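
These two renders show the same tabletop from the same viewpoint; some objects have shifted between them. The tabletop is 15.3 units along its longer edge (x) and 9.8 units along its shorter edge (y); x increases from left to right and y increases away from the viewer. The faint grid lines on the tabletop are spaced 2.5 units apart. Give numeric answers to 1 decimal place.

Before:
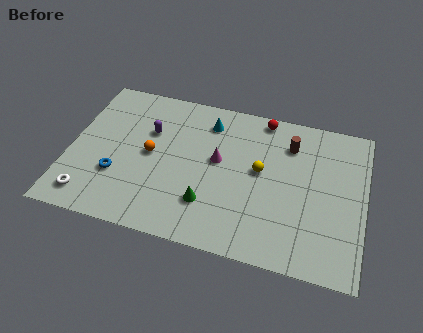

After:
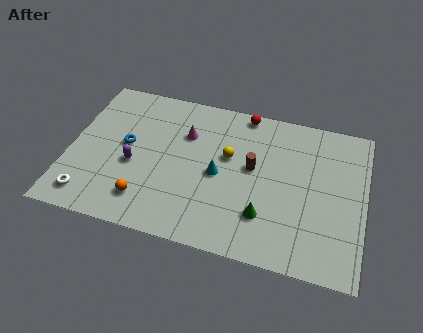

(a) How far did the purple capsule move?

2.5

From (4.0, 6.5) to (3.4, 4.1), the purple capsule covered √(0.6² + 2.4²) ≈ 2.5 units.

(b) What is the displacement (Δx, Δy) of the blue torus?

(0.3, 2.1)

The blue torus was at about (2.6, 3.2) and moved to about (2.9, 5.3).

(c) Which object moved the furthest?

the cyan cone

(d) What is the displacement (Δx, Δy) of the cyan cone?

(0.8, -3.3)

From the two frames, the cyan cone sits at roughly (7.0, 7.9) before and (7.8, 4.6) after.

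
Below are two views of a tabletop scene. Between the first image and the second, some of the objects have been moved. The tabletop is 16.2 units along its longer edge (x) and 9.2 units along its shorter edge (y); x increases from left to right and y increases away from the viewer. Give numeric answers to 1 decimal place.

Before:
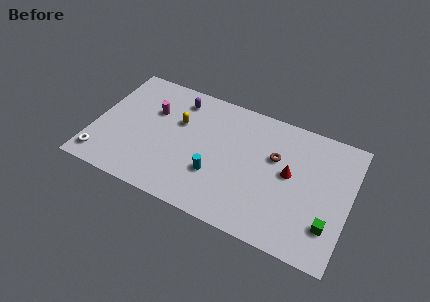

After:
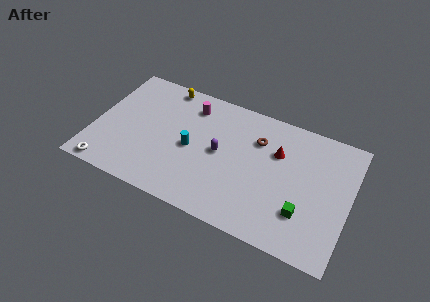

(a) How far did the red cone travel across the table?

1.5

The red cone moved from about (12.4, 5.0) to (11.5, 6.2), a distance of √(0.9² + 1.2²) ≈ 1.5.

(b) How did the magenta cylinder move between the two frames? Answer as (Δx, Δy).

(2.3, 1.3)

The magenta cylinder started near (3.5, 6.1) and ended near (5.8, 7.4).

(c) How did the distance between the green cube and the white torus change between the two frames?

-2.0

They were about 14.3 units apart before and 12.3 after — 2.0 units closer together.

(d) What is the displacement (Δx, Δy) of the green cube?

(-1.6, 0.2)

From the two frames, the green cube sits at roughly (15.1, 2.4) before and (13.5, 2.6) after.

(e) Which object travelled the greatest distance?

the purple capsule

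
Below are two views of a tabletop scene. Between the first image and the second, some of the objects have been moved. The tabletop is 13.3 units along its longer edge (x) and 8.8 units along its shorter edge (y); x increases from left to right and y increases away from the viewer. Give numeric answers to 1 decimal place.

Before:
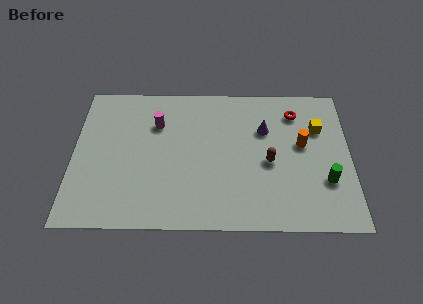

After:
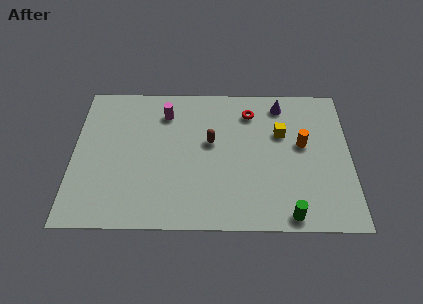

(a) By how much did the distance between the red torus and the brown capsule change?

-0.7

The distance was about 3.4 in the first image and 2.7 in the second, so they moved 0.7 units closer together.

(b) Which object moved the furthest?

the brown capsule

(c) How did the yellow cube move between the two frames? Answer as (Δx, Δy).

(-1.8, -0.3)

The yellow cube was at about (11.8, 6.0) and moved to about (10.0, 5.7).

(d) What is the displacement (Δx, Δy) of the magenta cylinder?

(0.4, 0.7)

The magenta cylinder started near (4.0, 6.2) and ended near (4.4, 6.9).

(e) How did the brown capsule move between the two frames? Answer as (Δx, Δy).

(-2.8, 1.2)

The brown capsule started near (9.4, 3.9) and ended near (6.6, 5.1).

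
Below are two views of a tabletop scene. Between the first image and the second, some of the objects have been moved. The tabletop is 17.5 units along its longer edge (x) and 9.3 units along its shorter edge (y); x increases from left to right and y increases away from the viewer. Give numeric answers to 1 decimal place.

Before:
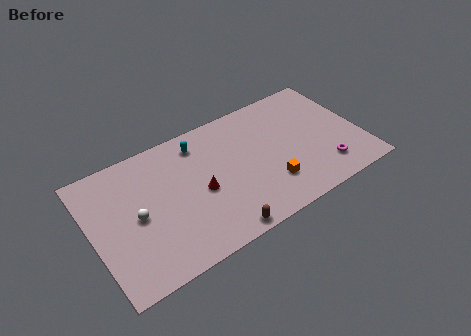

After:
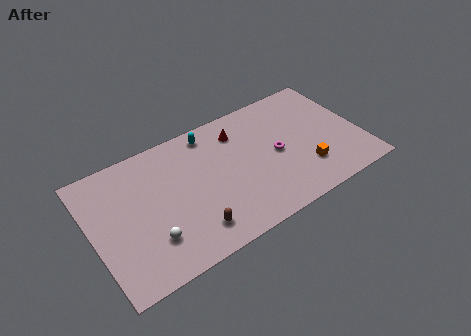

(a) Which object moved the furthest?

the red cone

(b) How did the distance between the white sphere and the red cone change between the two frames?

+4.0

Before: roughly 4.1 units apart; after: 8.1. That's 4.0 units further apart.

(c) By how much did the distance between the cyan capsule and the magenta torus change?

-4.1

The distance was about 9.4 in the first image and 5.3 in the second, so they moved 4.1 units closer together.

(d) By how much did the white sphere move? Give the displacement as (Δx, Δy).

(0.6, -2.0)

The white sphere started near (2.8, 4.5) and ended near (3.4, 2.5).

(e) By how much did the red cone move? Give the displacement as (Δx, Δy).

(3.0, 3.1)

From the two frames, the red cone sits at roughly (6.9, 4.2) before and (9.9, 7.3) after.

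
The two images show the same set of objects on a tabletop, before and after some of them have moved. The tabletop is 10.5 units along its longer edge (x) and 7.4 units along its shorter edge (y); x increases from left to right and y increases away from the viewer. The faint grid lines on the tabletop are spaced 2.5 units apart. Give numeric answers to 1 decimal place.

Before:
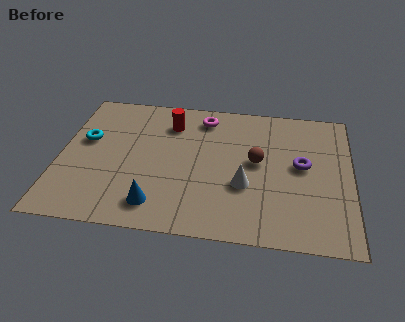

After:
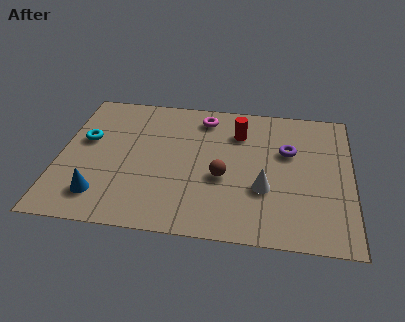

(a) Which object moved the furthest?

the red cylinder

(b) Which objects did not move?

the cyan torus and the magenta torus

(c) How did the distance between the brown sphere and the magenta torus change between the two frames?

+0.3

The distance was about 3.0 in the first image and 3.3 in the second, so they moved 0.3 units further apart.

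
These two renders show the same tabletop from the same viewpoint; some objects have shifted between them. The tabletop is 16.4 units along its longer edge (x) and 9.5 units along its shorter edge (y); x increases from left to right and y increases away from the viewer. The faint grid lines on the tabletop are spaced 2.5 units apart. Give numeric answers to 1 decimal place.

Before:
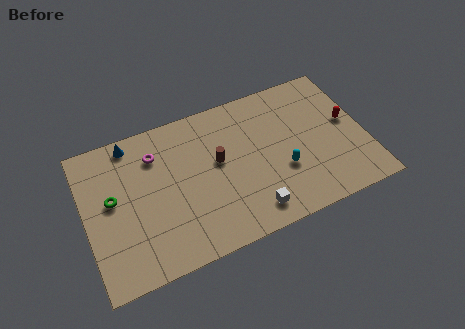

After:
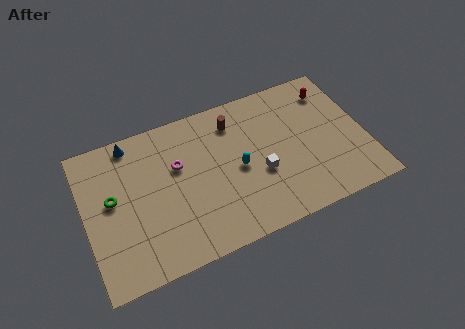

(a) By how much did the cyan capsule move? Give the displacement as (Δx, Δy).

(-2.5, 1.1)

From the two frames, the cyan capsule sits at roughly (11.4, 3.4) before and (8.9, 4.5) after.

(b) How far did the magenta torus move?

1.7

The magenta torus was near (4.3, 7.2) before and (5.5, 6.0) after, so it travelled √(1.2² + 1.2²) ≈ 1.7 units.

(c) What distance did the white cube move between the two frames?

2.3

The white cube was near (9.3, 1.5) before and (10.1, 3.7) after, so it travelled √(0.8² + 2.2²) ≈ 2.3 units.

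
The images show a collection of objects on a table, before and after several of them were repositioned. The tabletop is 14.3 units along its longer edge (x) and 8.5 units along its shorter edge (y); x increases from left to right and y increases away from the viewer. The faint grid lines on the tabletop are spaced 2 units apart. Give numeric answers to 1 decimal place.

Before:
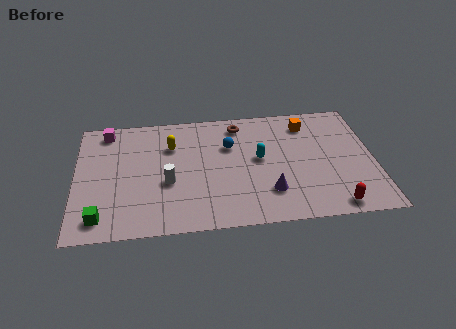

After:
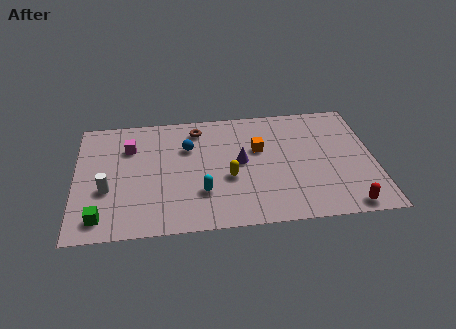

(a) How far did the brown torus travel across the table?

2.0

The brown torus was near (7.9, 7.2) before and (5.9, 7.1) after, so it travelled √(2.0² + 0.1²) ≈ 2.0 units.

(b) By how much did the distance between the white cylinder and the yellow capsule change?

+3.2

Before: roughly 2.6 units apart; after: 5.8. That's 3.2 units further apart.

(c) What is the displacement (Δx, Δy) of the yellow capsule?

(2.7, -2.6)

The yellow capsule started near (4.6, 6.0) and ended near (7.3, 3.4).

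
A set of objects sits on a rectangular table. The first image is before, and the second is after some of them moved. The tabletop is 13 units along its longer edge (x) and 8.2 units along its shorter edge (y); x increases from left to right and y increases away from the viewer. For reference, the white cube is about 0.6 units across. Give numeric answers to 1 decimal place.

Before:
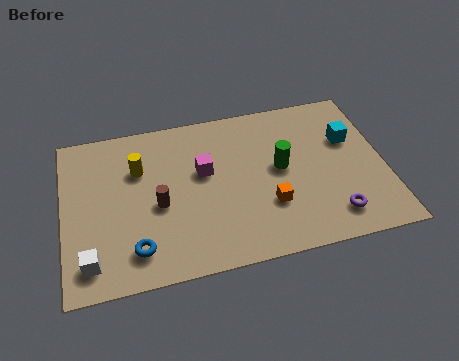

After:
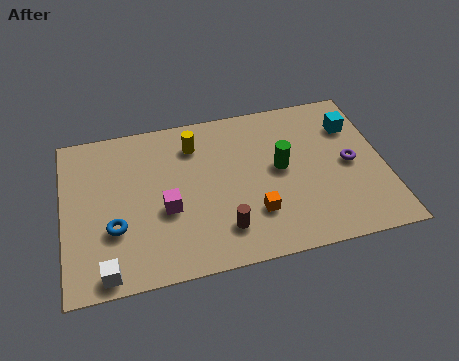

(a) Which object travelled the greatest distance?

the brown cylinder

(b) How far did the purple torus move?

2.7

The purple torus was near (10.7, 1.5) before and (11.6, 4.0) after, so it travelled √(0.9² + 2.5²) ≈ 2.7 units.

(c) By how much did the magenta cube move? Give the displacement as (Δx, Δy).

(-1.6, -1.6)

The magenta cube was at about (5.7, 4.9) and moved to about (4.1, 3.3).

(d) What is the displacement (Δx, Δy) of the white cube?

(0.6, -0.6)

The white cube started near (1.0, 1.4) and ended near (1.6, 0.8).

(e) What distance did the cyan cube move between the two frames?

0.7

From (11.7, 5.3) to (11.9, 6.0), the cyan cube covered √(0.2² + 0.7²) ≈ 0.7 units.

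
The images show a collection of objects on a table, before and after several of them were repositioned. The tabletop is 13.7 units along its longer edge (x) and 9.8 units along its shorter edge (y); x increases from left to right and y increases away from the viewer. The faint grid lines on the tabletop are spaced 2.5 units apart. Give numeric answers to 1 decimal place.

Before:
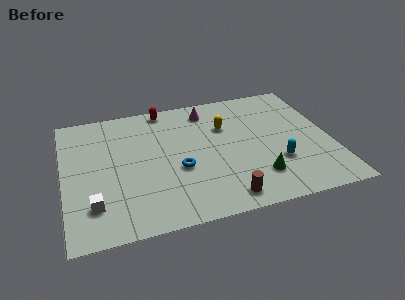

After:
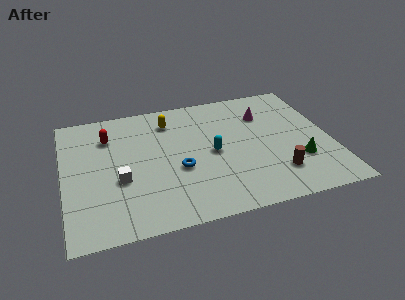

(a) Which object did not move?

the blue torus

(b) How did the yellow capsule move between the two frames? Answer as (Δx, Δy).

(-2.8, 1.2)

From the two frames, the yellow capsule sits at roughly (8.4, 6.6) before and (5.6, 7.8) after.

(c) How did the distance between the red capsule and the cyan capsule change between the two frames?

-2.1

Before: roughly 7.9 units apart; after: 5.8. That's 2.1 units closer together.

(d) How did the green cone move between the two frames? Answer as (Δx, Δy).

(2.2, 0.7)

The green cone was at about (9.7, 2.3) and moved to about (11.9, 3.0).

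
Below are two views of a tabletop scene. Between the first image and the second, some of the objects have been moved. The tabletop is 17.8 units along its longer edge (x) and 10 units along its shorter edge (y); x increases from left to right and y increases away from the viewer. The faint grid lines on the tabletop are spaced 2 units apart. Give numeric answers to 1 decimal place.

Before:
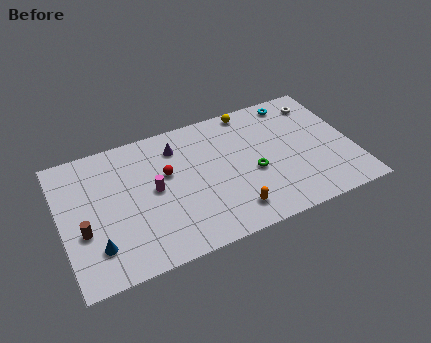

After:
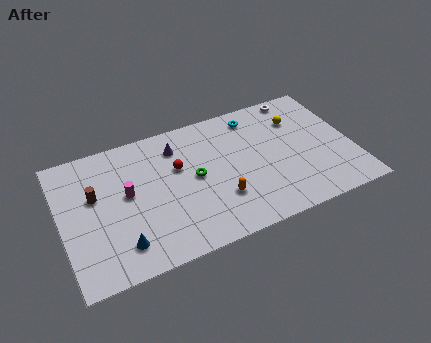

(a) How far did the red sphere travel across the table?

0.7

From (6.5, 6.1) to (7.2, 6.3), the red sphere covered √(0.7² + 0.2²) ≈ 0.7 units.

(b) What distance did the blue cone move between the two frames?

1.5

The blue cone was near (1.9, 2.4) before and (3.3, 2.0) after, so it travelled √(1.4² + 0.4²) ≈ 1.5 units.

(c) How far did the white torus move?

1.4

The white torus was near (16.2, 8.2) before and (15.1, 9.1) after, so it travelled √(1.1² + 0.9²) ≈ 1.4 units.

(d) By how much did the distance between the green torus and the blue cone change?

-4.1

Before: roughly 9.9 units apart; after: 5.8. That's 4.1 units closer together.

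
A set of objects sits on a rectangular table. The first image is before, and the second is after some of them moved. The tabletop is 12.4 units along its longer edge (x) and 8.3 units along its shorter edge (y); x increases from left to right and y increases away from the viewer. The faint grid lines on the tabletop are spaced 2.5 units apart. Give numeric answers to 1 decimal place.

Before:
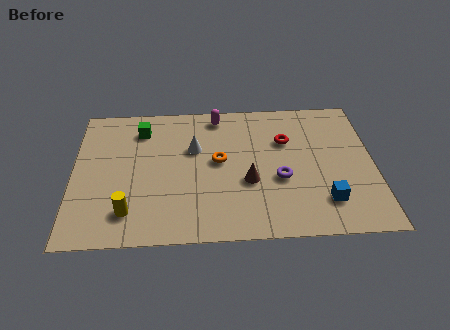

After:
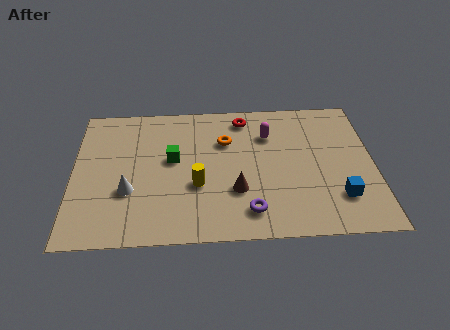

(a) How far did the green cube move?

2.3

From (2.8, 6.6) to (4.1, 4.7), the green cube covered √(1.3² + 1.9²) ≈ 2.3 units.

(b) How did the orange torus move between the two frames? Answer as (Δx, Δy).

(0.3, 1.2)

From the two frames, the orange torus sits at roughly (6.0, 4.5) before and (6.3, 5.7) after.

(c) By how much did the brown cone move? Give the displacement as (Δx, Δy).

(-0.5, -0.5)

From the two frames, the brown cone sits at roughly (7.2, 3.2) before and (6.7, 2.7) after.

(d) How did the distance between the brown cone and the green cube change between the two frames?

-2.3

The distance was about 5.6 in the first image and 3.3 in the second, so they moved 2.3 units closer together.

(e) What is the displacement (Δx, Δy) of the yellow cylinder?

(2.8, 1.4)

The yellow cylinder was at about (2.3, 1.7) and moved to about (5.1, 3.1).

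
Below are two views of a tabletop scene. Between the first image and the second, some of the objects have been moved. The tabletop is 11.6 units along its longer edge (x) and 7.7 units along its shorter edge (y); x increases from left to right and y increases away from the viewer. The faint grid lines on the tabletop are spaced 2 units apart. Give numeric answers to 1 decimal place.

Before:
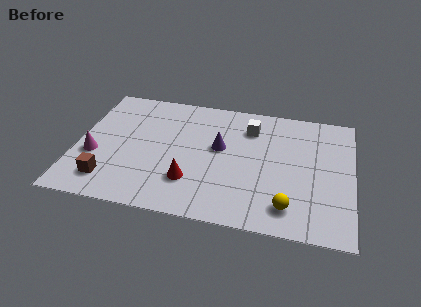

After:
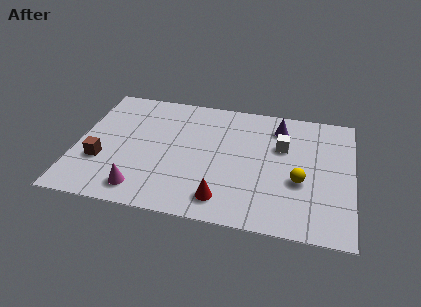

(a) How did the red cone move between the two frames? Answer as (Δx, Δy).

(1.4, -0.8)

The red cone started near (4.9, 2.1) and ended near (6.3, 1.3).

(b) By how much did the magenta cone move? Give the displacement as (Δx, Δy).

(2.1, -1.7)

The magenta cone was at about (0.8, 2.9) and moved to about (2.9, 1.2).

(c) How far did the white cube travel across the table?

1.7

From (7.2, 5.9) to (8.6, 5.0), the white cube covered √(1.4² + 0.9²) ≈ 1.7 units.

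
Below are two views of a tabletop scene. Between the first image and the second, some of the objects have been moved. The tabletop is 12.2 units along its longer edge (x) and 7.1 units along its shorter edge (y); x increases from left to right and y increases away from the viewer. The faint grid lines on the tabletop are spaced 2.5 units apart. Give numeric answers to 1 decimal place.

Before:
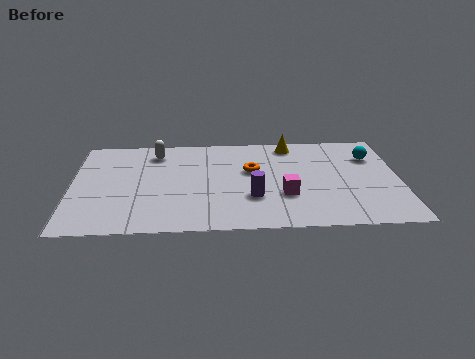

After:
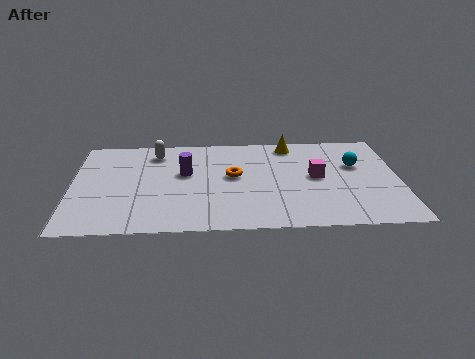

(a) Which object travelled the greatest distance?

the purple cylinder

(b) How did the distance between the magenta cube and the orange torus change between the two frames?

+0.9

Before: roughly 2.2 units apart; after: 3.1. That's 0.9 units further apart.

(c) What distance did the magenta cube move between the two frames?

1.8

The magenta cube moved from about (7.9, 2.4) to (9.1, 3.7), a distance of √(1.2² + 1.3²) ≈ 1.8.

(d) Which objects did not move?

the yellow cone and the white capsule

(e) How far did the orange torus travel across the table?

0.8

The orange torus was near (6.7, 4.3) before and (6.0, 3.9) after, so it travelled √(0.7² + 0.4²) ≈ 0.8 units.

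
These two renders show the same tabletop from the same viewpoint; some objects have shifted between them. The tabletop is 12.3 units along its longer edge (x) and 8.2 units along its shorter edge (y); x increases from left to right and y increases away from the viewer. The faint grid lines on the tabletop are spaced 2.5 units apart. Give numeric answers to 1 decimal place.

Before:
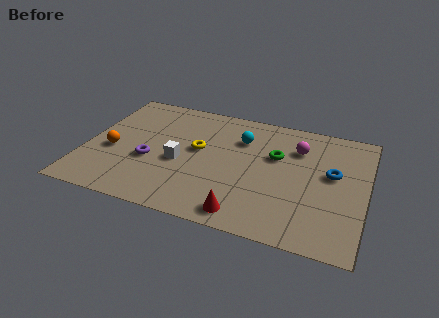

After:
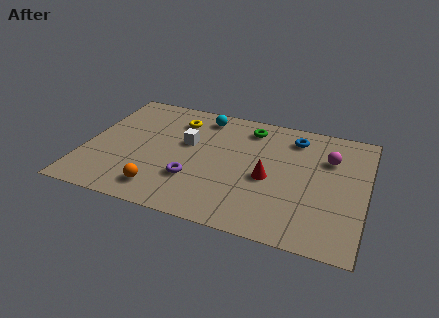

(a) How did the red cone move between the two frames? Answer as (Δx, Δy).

(0.8, 2.6)

The red cone started near (7.3, 1.0) and ended near (8.1, 3.6).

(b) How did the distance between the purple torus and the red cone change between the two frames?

-1.5

The distance was about 4.9 in the first image and 3.4 in the second, so they moved 1.5 units closer together.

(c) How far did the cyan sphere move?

2.1

The cyan sphere moved from about (6.7, 5.9) to (4.9, 7.0), a distance of √(1.8² + 1.1²) ≈ 2.1.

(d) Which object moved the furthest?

the orange sphere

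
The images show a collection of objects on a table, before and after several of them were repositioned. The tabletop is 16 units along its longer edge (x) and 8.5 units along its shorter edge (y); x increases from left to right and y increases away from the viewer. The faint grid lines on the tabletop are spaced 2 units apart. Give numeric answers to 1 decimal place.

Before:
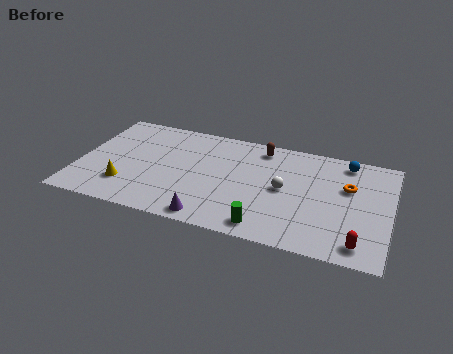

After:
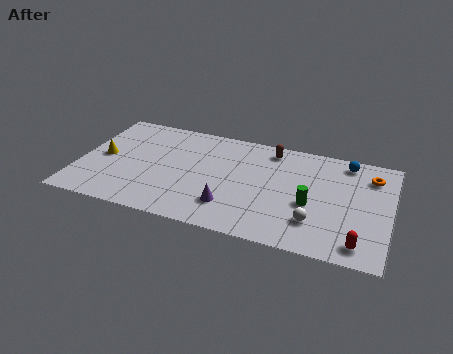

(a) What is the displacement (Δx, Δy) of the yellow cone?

(-1.4, 2.0)

From the two frames, the yellow cone sits at roughly (2.6, 2.2) before and (1.2, 4.2) after.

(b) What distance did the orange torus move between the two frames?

1.6

The orange torus was near (13.8, 5.4) before and (14.9, 6.6) after, so it travelled √(1.1² + 1.2²) ≈ 1.6 units.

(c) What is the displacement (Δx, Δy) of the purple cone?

(0.9, 1.2)

The purple cone was at about (7.1, 0.9) and moved to about (8.0, 2.1).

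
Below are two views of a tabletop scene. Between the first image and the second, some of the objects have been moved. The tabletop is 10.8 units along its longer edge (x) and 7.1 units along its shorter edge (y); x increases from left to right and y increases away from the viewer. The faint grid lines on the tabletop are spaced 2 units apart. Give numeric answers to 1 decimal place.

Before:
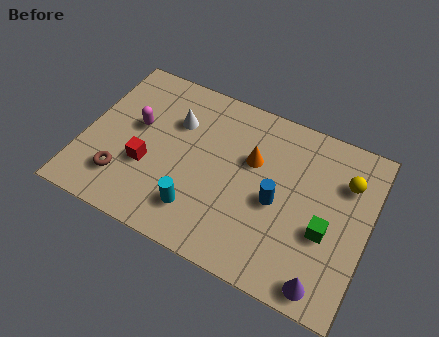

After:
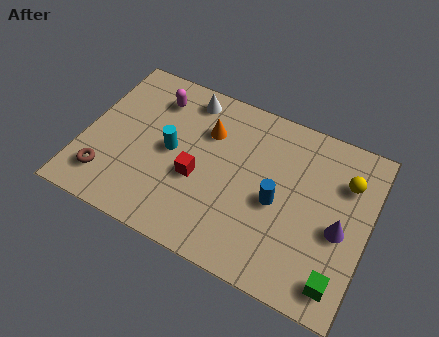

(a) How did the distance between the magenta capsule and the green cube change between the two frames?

+1.3

Before: roughly 7.5 units apart; after: 8.8. That's 1.3 units further apart.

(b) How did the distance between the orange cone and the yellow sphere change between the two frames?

+1.7

The distance was about 3.6 in the first image and 5.3 in the second, so they moved 1.7 units further apart.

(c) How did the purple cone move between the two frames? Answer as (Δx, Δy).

(0.3, 2.3)

The purple cone was at about (9.5, 0.8) and moved to about (9.8, 3.1).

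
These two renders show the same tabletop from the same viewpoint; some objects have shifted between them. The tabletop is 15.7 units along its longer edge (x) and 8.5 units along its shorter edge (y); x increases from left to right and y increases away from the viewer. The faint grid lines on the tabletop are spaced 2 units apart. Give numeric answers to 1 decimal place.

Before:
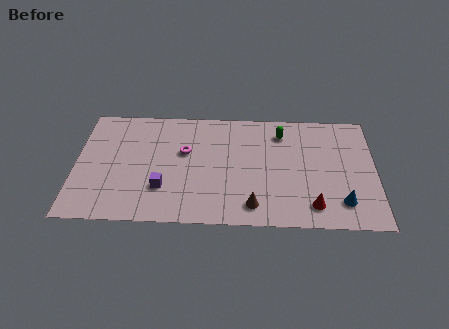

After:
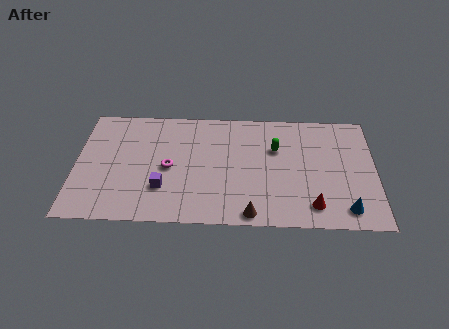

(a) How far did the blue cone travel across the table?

0.5

From (13.9, 1.8) to (14.1, 1.3), the blue cone covered √(0.2² + 0.5²) ≈ 0.5 units.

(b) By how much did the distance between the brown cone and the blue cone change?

+0.3

Before: roughly 4.6 units apart; after: 4.9. That's 0.3 units further apart.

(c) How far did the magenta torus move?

1.4

The magenta torus moved from about (5.7, 5.2) to (4.9, 4.0), a distance of √(0.8² + 1.2²) ≈ 1.4.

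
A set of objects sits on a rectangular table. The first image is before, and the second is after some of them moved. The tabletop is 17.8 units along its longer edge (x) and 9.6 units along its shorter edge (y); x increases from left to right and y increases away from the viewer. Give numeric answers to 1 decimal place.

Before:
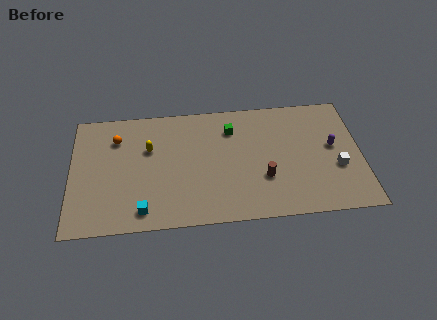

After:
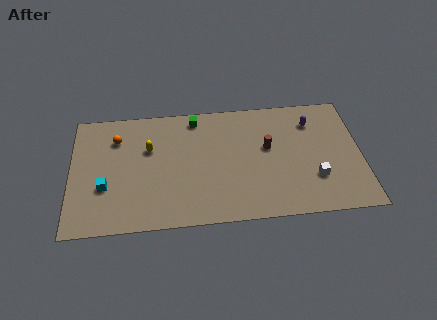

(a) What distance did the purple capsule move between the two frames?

2.4

The purple capsule was near (16.1, 5.3) before and (14.9, 7.4) after, so it travelled √(1.2² + 2.1²) ≈ 2.4 units.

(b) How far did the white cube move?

1.6

The white cube was near (16.3, 3.6) before and (14.9, 2.9) after, so it travelled √(1.4² + 0.7²) ≈ 1.6 units.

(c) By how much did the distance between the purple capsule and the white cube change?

+2.8

They were about 1.7 units apart before and 4.5 after — 2.8 units further apart.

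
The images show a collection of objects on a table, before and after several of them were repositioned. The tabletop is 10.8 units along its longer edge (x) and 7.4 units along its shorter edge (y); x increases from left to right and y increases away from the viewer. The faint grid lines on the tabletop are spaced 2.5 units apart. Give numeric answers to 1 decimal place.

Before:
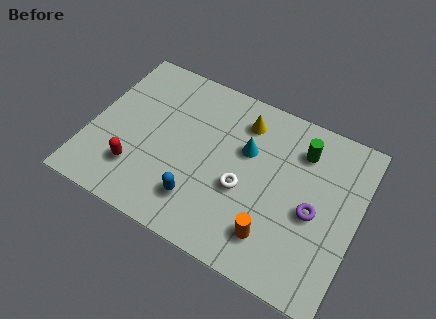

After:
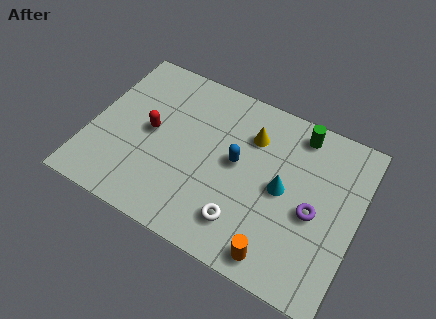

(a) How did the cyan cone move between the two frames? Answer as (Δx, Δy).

(1.6, -1.0)

From the two frames, the cyan cone sits at roughly (6.2, 4.7) before and (7.8, 3.7) after.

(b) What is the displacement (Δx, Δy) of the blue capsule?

(1.2, 2.3)

The blue capsule started near (4.7, 1.7) and ended near (5.9, 4.0).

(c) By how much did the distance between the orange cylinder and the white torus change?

-0.3

Before: roughly 2.0 units apart; after: 1.7. That's 0.3 units closer together.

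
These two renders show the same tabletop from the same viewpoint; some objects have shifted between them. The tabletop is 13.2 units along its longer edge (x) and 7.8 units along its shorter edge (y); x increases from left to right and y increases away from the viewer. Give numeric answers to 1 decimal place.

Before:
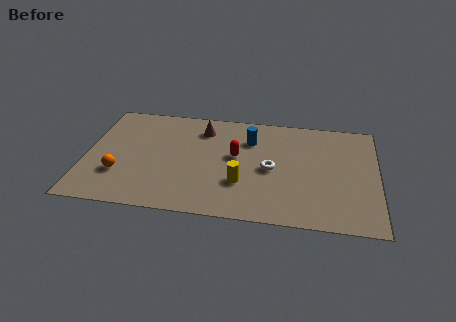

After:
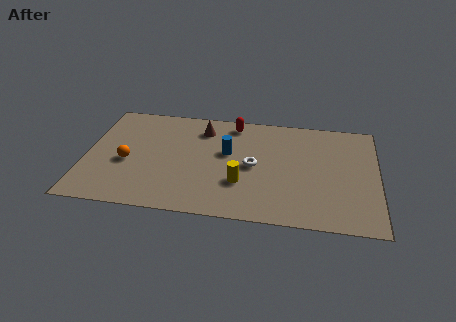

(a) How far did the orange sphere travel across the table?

0.9

From (1.6, 2.4) to (1.9, 3.3), the orange sphere covered √(0.3² + 0.9²) ≈ 0.9 units.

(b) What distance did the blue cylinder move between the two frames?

1.5

The blue cylinder moved from about (7.4, 5.7) to (6.4, 4.6), a distance of √(1.0² + 1.1²) ≈ 1.5.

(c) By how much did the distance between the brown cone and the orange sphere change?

-0.8

Before: roughly 5.2 units apart; after: 4.4. That's 0.8 units closer together.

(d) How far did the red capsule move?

2.4

The red capsule moved from about (6.8, 4.4) to (6.6, 6.8), a distance of √(0.2² + 2.4²) ≈ 2.4.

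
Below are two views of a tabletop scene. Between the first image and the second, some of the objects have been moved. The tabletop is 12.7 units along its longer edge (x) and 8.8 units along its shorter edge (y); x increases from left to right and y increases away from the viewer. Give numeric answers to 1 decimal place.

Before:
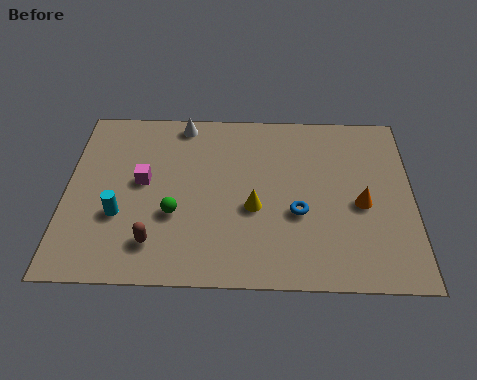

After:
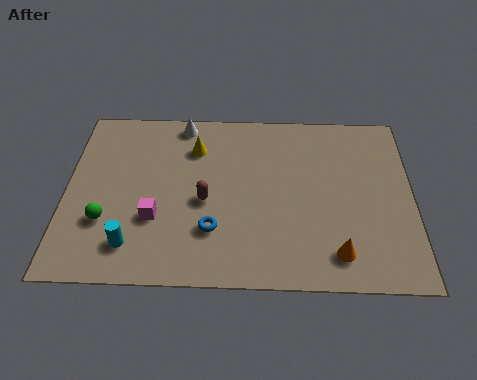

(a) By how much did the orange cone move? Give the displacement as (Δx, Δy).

(-0.9, -2.4)

From the two frames, the orange cone sits at roughly (10.8, 3.9) before and (9.9, 1.5) after.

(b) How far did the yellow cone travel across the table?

3.7

From (6.9, 3.6) to (4.7, 6.6), the yellow cone covered √(2.2² + 3.0²) ≈ 3.7 units.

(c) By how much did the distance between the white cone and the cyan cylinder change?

+1.1

Before: roughly 5.3 units apart; after: 6.4. That's 1.1 units further apart.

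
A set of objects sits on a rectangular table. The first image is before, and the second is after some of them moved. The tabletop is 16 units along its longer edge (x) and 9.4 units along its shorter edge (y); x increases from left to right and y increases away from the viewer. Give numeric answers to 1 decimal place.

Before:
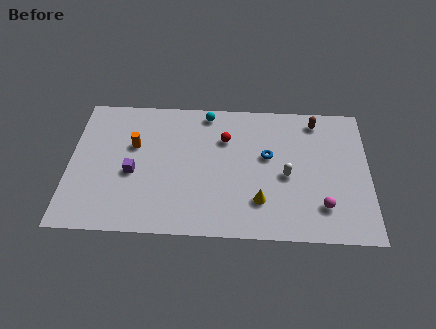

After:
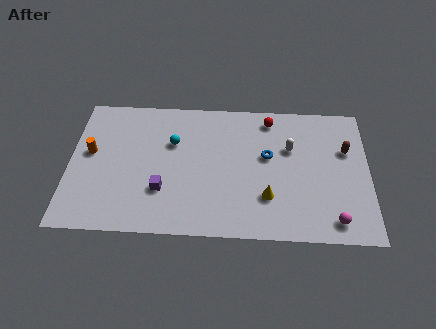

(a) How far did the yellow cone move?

0.5

The yellow cone was near (10.2, 2.4) before and (10.6, 2.7) after, so it travelled √(0.4² + 0.3²) ≈ 0.5 units.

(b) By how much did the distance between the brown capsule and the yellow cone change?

-1.0

They were about 6.4 units apart before and 5.4 after — 1.0 units closer together.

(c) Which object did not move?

the blue torus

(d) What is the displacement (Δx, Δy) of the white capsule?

(0.2, 1.9)

From the two frames, the white capsule sits at roughly (11.6, 4.2) before and (11.8, 6.1) after.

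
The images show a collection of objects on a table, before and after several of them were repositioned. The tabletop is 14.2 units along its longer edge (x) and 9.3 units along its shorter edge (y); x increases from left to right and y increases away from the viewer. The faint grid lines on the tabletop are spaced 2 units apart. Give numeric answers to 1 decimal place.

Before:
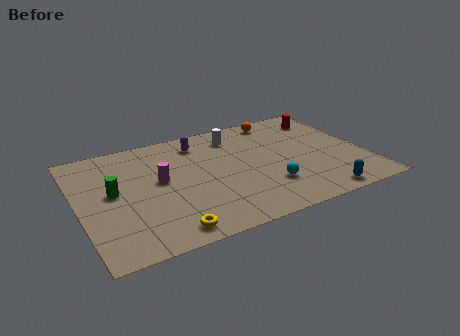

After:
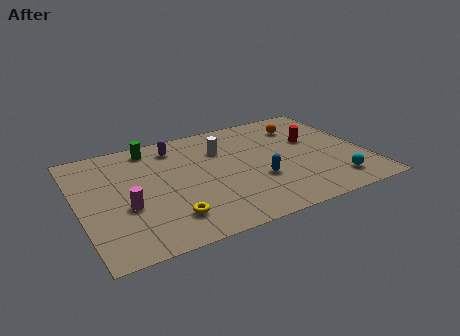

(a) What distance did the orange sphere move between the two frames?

1.4

From (10.5, 8.2) to (11.5, 7.2), the orange sphere covered √(1.0² + 1.0²) ≈ 1.4 units.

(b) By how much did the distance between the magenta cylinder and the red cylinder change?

+0.7

Before: roughly 9.1 units apart; after: 9.8. That's 0.7 units further apart.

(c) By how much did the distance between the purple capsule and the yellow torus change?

-1.1

The distance was about 6.9 in the first image and 5.8 in the second, so they moved 1.1 units closer together.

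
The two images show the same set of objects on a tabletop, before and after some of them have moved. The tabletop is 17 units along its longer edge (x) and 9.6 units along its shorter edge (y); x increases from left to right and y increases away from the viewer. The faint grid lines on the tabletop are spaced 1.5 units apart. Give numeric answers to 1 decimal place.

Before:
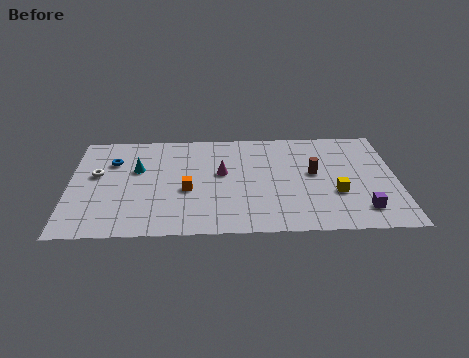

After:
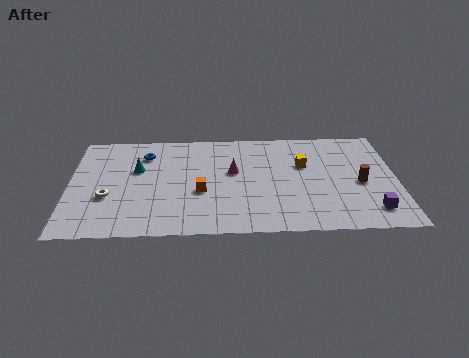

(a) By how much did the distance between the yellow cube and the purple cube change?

+3.5

They were about 2.0 units apart before and 5.5 after — 3.5 units further apart.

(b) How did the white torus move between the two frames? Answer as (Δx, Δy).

(0.6, -2.1)

The white torus was at about (1.4, 5.6) and moved to about (2.0, 3.5).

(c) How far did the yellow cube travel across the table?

3.1

The yellow cube moved from about (13.8, 3.4) to (12.2, 6.1), a distance of √(1.6² + 2.7²) ≈ 3.1.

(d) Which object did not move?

the cyan cone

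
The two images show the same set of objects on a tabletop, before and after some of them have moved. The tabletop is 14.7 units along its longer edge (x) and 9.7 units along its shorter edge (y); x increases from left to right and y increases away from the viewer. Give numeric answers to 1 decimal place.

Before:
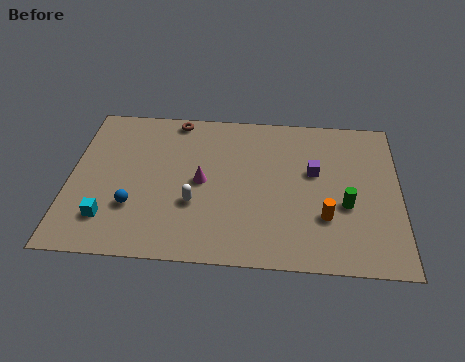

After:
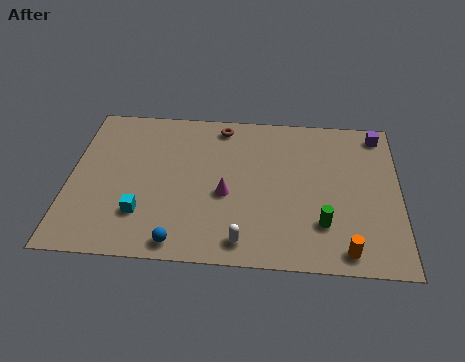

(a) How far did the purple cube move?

4.0

The purple cube moved from about (10.9, 5.8) to (13.8, 8.5), a distance of √(2.9² + 2.7²) ≈ 4.0.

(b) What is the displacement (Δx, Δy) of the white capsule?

(2.2, -2.1)

From the two frames, the white capsule sits at roughly (5.6, 3.4) before and (7.8, 1.3) after.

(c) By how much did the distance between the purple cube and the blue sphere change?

+3.1

The distance was about 8.5 in the first image and 11.6 in the second, so they moved 3.1 units further apart.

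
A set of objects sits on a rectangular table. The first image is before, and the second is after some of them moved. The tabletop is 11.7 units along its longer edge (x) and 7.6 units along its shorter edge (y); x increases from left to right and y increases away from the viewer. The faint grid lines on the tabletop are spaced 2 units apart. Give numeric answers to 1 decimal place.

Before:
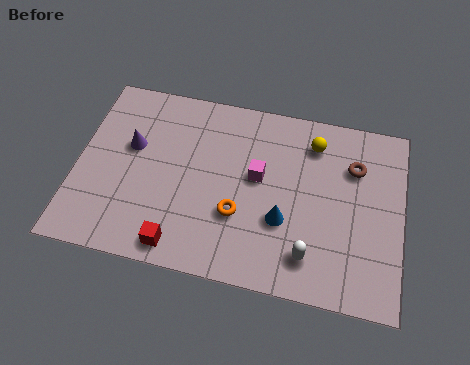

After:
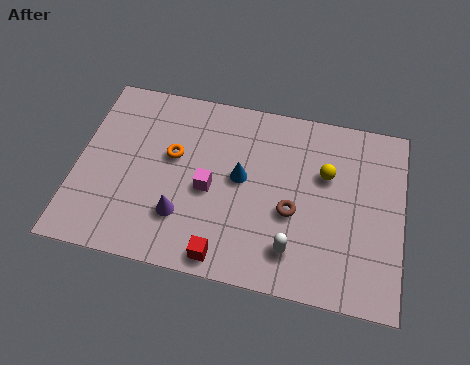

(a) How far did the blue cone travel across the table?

2.1

The blue cone was near (7.5, 2.7) before and (5.9, 4.1) after, so it travelled √(1.6² + 1.4²) ≈ 2.1 units.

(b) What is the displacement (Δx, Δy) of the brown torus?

(-2.1, -2.3)

The brown torus was at about (9.9, 5.4) and moved to about (7.8, 3.1).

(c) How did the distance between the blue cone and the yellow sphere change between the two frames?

-0.4

They were about 3.5 units apart before and 3.1 after — 0.4 units closer together.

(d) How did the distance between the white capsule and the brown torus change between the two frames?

-2.6

The distance was about 4.1 in the first image and 1.5 in the second, so they moved 2.6 units closer together.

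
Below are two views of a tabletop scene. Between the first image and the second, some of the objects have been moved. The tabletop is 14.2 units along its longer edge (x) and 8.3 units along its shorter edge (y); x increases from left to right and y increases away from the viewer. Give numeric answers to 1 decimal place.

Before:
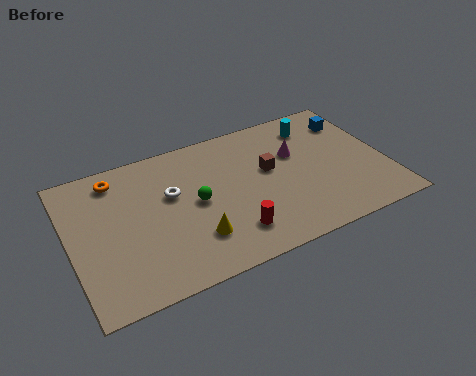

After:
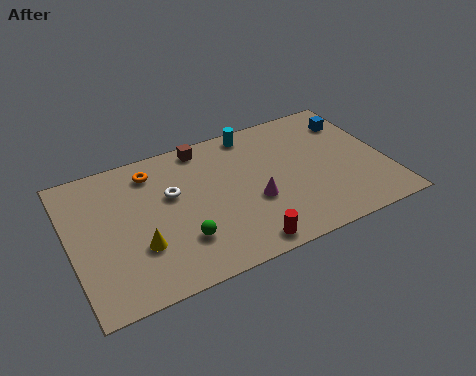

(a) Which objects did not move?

the white torus and the blue cube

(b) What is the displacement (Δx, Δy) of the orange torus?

(1.6, -0.2)

From the two frames, the orange torus sits at roughly (2.3, 7.0) before and (3.9, 6.8) after.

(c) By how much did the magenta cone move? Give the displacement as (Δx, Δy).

(-2.2, -2.1)

The magenta cone started near (10.3, 5.3) and ended near (8.1, 3.2).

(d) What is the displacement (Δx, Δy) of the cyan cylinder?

(-2.8, 0.7)

The cyan cylinder was at about (11.4, 6.7) and moved to about (8.6, 7.4).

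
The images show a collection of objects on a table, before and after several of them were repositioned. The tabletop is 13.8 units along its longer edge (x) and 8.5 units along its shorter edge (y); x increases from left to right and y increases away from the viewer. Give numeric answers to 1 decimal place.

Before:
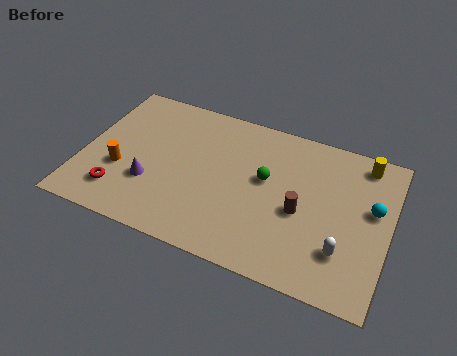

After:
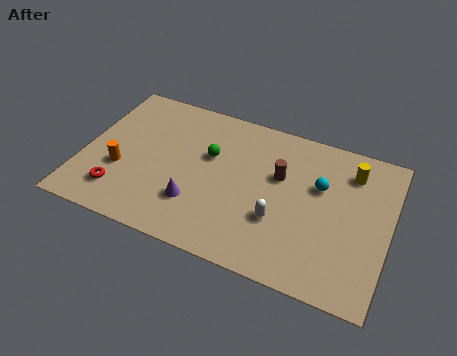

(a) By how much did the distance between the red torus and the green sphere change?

-1.9

They were about 7.0 units apart before and 5.1 after — 1.9 units closer together.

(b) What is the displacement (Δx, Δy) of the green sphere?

(-2.6, 0.4)

The green sphere started near (8.2, 4.9) and ended near (5.6, 5.3).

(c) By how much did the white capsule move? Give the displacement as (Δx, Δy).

(-2.9, 0.6)

The white capsule was at about (11.9, 2.3) and moved to about (9.0, 2.9).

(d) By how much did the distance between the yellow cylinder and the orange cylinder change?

-0.7

They were about 11.4 units apart before and 10.7 after — 0.7 units closer together.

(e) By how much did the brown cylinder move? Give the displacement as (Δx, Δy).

(-1.1, 1.6)

The brown cylinder was at about (9.9, 3.7) and moved to about (8.8, 5.3).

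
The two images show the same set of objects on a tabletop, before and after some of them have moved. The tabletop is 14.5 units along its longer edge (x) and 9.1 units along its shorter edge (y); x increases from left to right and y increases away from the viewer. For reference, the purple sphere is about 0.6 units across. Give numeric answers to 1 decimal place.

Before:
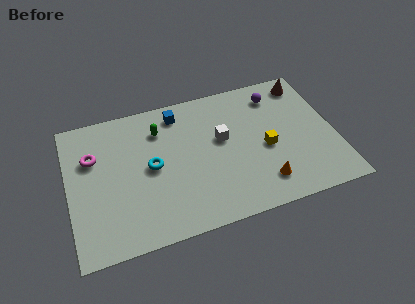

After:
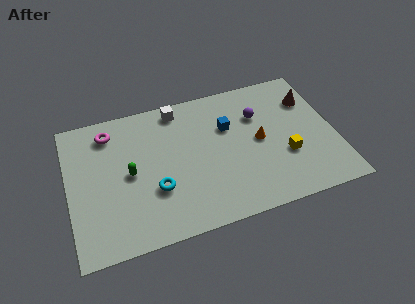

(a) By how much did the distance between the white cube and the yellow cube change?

+4.7

The distance was about 2.6 in the first image and 7.3 in the second, so they moved 4.7 units further apart.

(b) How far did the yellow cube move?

1.3

The yellow cube moved from about (10.7, 4.0) to (11.7, 3.2), a distance of √(1.0² + 0.8²) ≈ 1.3.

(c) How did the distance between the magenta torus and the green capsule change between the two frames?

-0.7

The distance was about 3.8 in the first image and 3.1 in the second, so they moved 0.7 units closer together.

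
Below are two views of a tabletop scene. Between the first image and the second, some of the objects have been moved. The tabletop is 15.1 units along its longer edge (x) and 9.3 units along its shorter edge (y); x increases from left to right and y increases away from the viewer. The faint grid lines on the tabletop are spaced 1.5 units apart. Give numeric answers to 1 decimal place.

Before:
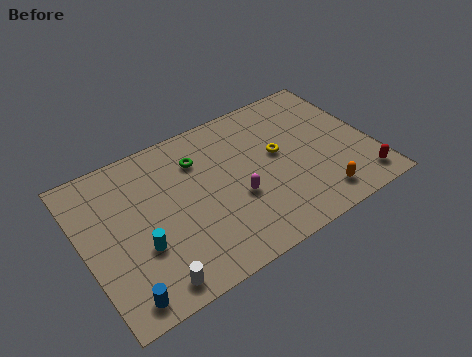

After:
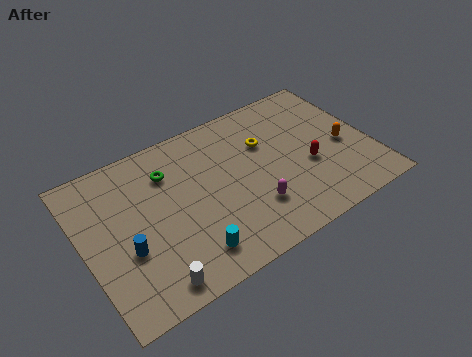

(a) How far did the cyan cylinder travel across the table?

2.8

From (2.7, 3.3) to (5.0, 1.7), the cyan cylinder covered √(2.3² + 1.6²) ≈ 2.8 units.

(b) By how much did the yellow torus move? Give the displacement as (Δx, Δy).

(-0.5, 1.0)

The yellow torus was at about (10.3, 5.2) and moved to about (9.8, 6.2).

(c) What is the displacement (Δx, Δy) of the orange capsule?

(1.9, 2.6)

From the two frames, the orange capsule sits at roughly (11.8, 1.5) before and (13.7, 4.1) after.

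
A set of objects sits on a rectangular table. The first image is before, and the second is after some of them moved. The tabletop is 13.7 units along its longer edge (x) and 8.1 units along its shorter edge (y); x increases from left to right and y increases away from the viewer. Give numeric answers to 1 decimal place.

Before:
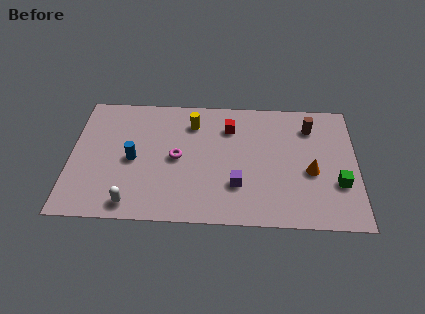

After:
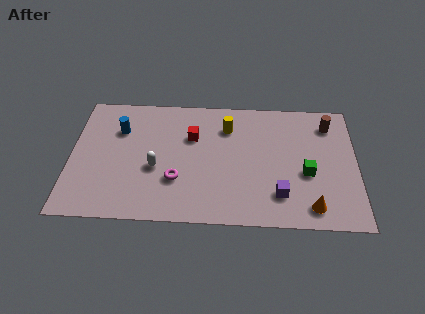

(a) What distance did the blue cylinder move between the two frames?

2.0

The blue cylinder was near (3.0, 3.8) before and (2.3, 5.7) after, so it travelled √(0.7² + 1.9²) ≈ 2.0 units.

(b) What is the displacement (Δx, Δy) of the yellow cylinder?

(1.7, -0.2)

From the two frames, the yellow cylinder sits at roughly (5.8, 6.3) before and (7.5, 6.1) after.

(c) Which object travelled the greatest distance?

the white capsule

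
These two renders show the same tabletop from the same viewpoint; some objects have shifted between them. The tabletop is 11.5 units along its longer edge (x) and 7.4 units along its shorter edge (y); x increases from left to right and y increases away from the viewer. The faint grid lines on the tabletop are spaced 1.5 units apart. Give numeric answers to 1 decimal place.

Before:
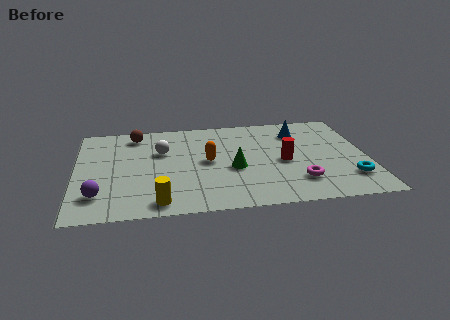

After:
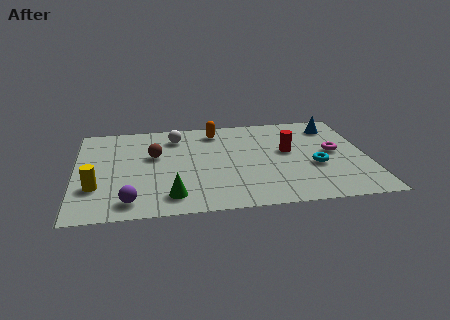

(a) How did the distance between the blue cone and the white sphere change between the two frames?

+0.7

They were about 5.6 units apart before and 6.3 after — 0.7 units further apart.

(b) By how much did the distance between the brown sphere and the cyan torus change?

-2.9

Before: roughly 9.4 units apart; after: 6.5. That's 2.9 units closer together.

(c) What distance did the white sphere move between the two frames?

1.3

The white sphere was near (3.4, 4.8) before and (4.0, 5.9) after, so it travelled √(0.6² + 1.1²) ≈ 1.3 units.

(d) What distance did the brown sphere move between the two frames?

1.9

The brown sphere was near (2.4, 6.3) before and (3.1, 4.5) after, so it travelled √(0.7² + 1.8²) ≈ 1.9 units.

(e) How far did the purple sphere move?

1.3

From (0.9, 1.7) to (2.1, 1.1), the purple sphere covered √(1.2² + 0.6²) ≈ 1.3 units.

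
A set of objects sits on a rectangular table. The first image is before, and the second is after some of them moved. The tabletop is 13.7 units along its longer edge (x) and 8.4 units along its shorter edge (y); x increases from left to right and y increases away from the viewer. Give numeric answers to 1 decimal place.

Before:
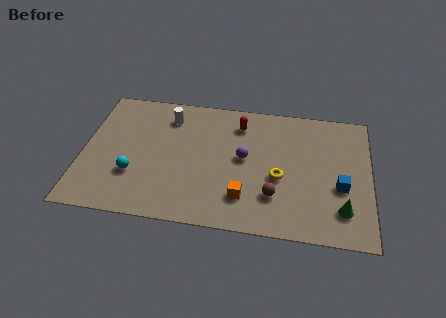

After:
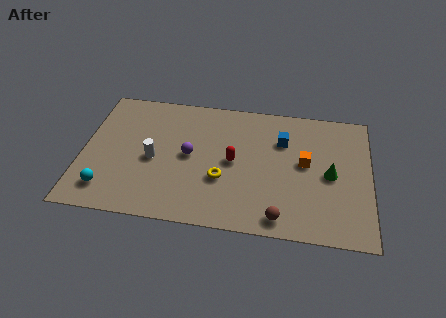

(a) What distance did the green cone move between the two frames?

2.2

From (12.4, 1.9) to (11.8, 4.0), the green cone covered √(0.6² + 2.1²) ≈ 2.2 units.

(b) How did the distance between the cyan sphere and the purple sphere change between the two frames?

-0.8

The distance was about 5.5 in the first image and 4.7 in the second, so they moved 0.8 units closer together.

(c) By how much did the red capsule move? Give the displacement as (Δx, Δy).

(-0.2, -2.5)

From the two frames, the red capsule sits at roughly (7.4, 6.7) before and (7.2, 4.2) after.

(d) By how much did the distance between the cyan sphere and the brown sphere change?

+1.5

They were about 6.7 units apart before and 8.2 after — 1.5 units further apart.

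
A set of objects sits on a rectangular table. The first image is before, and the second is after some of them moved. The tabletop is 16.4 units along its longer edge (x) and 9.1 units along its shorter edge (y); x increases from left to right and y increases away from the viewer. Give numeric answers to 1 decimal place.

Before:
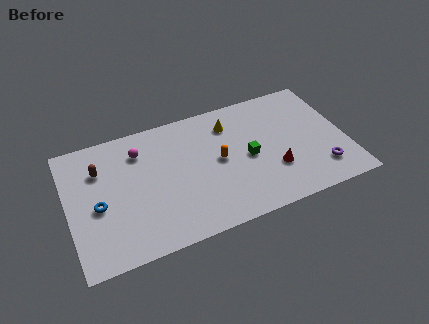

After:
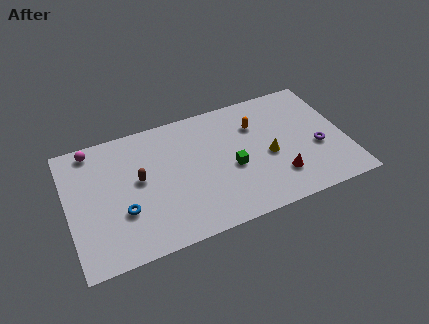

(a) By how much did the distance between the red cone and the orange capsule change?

+0.7

Before: roughly 3.6 units apart; after: 4.3. That's 0.7 units further apart.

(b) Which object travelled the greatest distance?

the yellow cone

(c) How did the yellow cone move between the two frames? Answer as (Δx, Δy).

(2.0, -3.1)

The yellow cone was at about (9.8, 7.1) and moved to about (11.8, 4.0).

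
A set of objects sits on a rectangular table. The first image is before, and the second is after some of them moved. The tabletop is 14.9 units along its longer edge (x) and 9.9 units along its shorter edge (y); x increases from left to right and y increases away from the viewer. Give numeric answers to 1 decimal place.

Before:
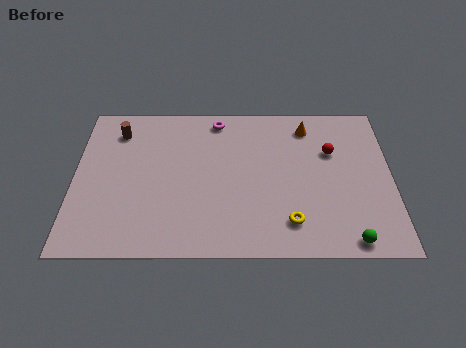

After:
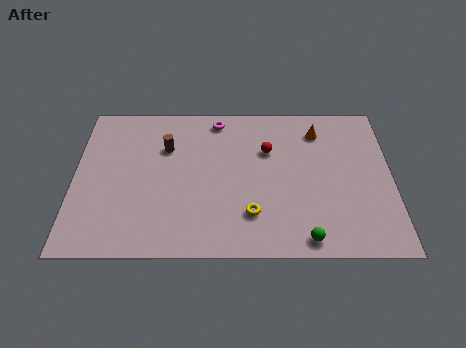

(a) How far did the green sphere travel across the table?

2.0

The green sphere moved from about (12.8, 0.9) to (10.8, 1.0), a distance of √(2.0² + 0.1²) ≈ 2.0.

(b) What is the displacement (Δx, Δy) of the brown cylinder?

(2.3, -1.1)

From the two frames, the brown cylinder sits at roughly (2.0, 7.9) before and (4.3, 6.8) after.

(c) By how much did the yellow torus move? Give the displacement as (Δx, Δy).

(-1.8, 0.5)

From the two frames, the yellow torus sits at roughly (10.1, 2.0) before and (8.3, 2.5) after.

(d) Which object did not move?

the magenta torus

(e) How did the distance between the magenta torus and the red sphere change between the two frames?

-2.6

The distance was about 5.8 in the first image and 3.2 in the second, so they moved 2.6 units closer together.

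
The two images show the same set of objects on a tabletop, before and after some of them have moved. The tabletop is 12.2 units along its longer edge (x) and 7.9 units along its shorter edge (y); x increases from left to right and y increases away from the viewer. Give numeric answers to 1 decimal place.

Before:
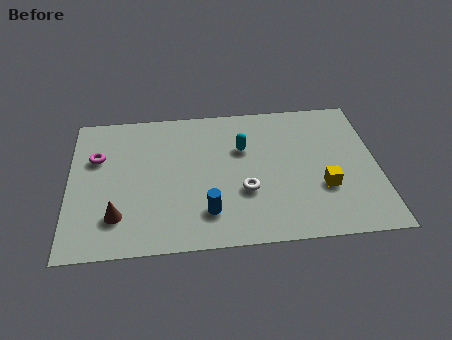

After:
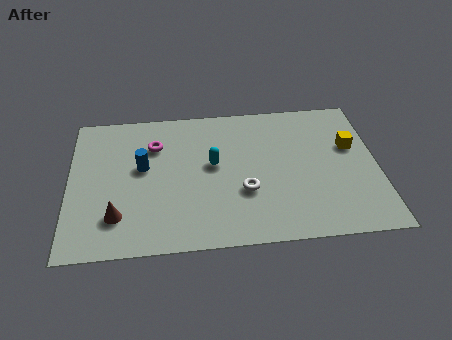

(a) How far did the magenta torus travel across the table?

2.4

The magenta torus moved from about (1.1, 5.2) to (3.4, 5.7), a distance of √(2.3² + 0.5²) ≈ 2.4.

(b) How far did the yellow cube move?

2.5

The yellow cube moved from about (10.0, 2.7) to (11.2, 4.9), a distance of √(1.2² + 2.2²) ≈ 2.5.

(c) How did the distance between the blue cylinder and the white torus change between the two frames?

+2.5

Before: roughly 1.8 units apart; after: 4.3. That's 2.5 units further apart.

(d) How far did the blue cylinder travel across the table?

3.7

The blue cylinder moved from about (5.4, 1.8) to (2.9, 4.5), a distance of √(2.5² + 2.7²) ≈ 3.7.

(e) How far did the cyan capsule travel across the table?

1.4

The cyan capsule was near (6.9, 5.2) before and (5.7, 4.4) after, so it travelled √(1.2² + 0.8²) ≈ 1.4 units.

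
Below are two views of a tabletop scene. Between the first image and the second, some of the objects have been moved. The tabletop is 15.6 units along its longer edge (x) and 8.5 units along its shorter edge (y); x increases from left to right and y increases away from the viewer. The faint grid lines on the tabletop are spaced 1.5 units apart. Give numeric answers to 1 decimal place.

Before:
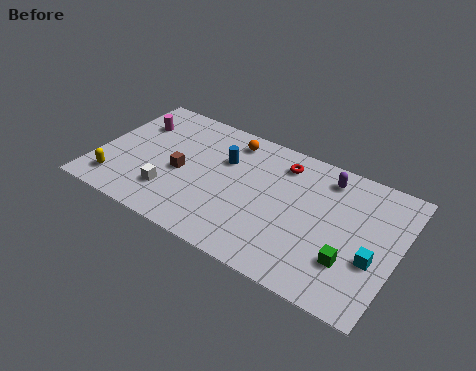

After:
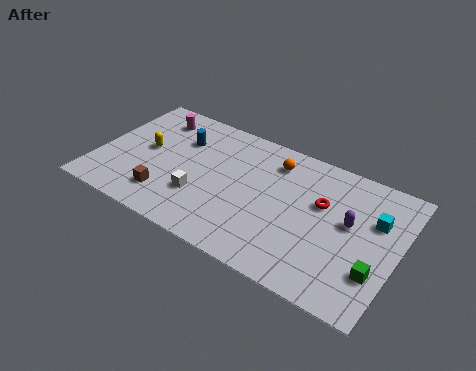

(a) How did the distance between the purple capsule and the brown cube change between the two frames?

+1.7

The distance was about 7.9 in the first image and 9.6 in the second, so they moved 1.7 units further apart.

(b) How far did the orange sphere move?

2.4

From (6.5, 7.2) to (8.9, 6.8), the orange sphere covered √(2.4² + 0.4²) ≈ 2.4 units.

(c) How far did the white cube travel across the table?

1.6

The white cube was near (4.1, 2.2) before and (5.6, 2.7) after, so it travelled √(1.5² + 0.5²) ≈ 1.6 units.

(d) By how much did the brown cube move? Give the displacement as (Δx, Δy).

(-0.5, -1.9)

The brown cube was at about (4.4, 3.8) and moved to about (3.9, 1.9).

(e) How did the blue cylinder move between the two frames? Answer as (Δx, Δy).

(-2.4, 0.3)

The blue cylinder started near (6.4, 5.7) and ended near (4.0, 6.0).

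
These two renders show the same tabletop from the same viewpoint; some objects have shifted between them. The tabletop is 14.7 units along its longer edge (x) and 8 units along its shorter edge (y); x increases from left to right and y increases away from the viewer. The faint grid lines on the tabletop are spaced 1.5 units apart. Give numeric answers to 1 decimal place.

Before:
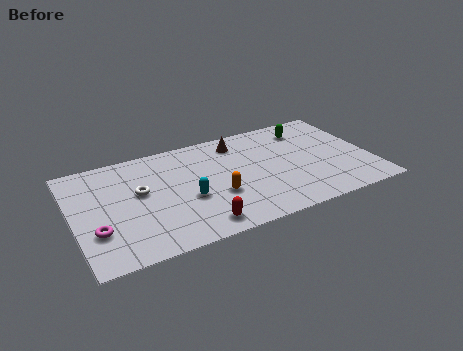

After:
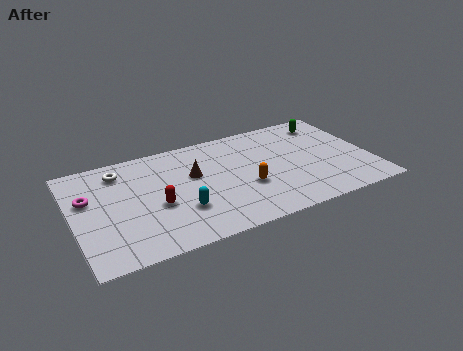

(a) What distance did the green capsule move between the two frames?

1.1

The green capsule was near (11.9, 6.4) before and (13.0, 6.6) after, so it travelled √(1.1² + 0.2²) ≈ 1.1 units.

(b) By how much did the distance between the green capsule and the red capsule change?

+1.5

The distance was about 8.1 in the first image and 9.6 in the second, so they moved 1.5 units further apart.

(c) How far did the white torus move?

2.1

The white torus moved from about (3.3, 4.6) to (2.5, 6.5), a distance of √(0.8² + 1.9²) ≈ 2.1.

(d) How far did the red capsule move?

2.8

From (5.8, 1.1) to (4.0, 3.3), the red capsule covered √(1.8² + 2.2²) ≈ 2.8 units.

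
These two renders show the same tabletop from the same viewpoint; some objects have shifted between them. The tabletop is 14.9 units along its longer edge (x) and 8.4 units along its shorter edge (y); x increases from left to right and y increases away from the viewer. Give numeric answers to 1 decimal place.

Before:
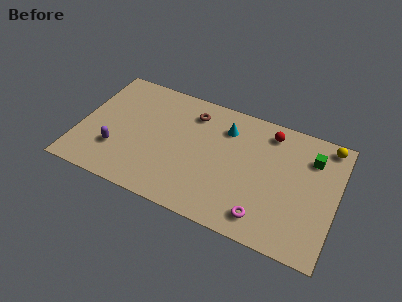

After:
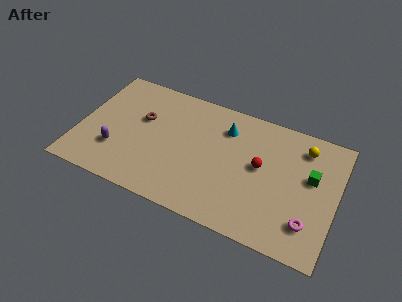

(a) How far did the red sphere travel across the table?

2.5

The red sphere was near (10.8, 7.1) before and (10.5, 4.6) after, so it travelled √(0.3² + 2.5²) ≈ 2.5 units.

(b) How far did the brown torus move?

3.2

From (6.3, 6.7) to (3.5, 5.2), the brown torus covered √(2.8² + 1.5²) ≈ 3.2 units.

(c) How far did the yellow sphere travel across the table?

1.5

The yellow sphere was near (14.1, 7.5) before and (12.8, 6.8) after, so it travelled √(1.3² + 0.7²) ≈ 1.5 units.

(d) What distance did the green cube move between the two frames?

1.3

The green cube moved from about (13.3, 6.3) to (13.4, 5.0), a distance of √(0.1² + 1.3²) ≈ 1.3.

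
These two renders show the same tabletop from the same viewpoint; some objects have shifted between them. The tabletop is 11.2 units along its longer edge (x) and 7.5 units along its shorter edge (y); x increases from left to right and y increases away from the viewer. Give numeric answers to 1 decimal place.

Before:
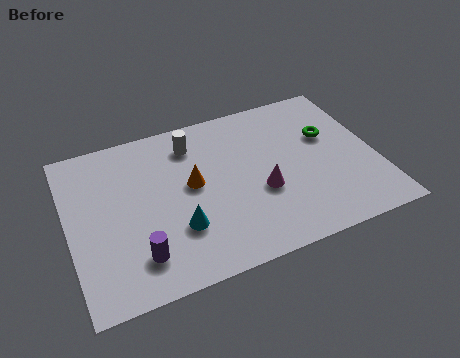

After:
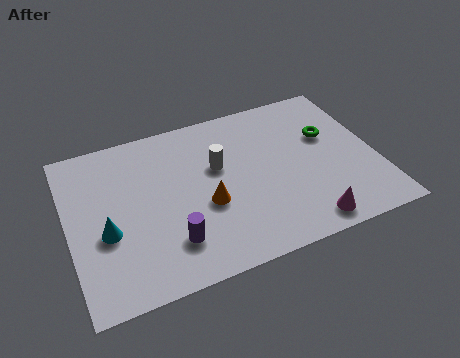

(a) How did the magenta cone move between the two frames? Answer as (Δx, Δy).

(1.4, -2.0)

The magenta cone was at about (6.9, 2.9) and moved to about (8.3, 0.9).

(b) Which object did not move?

the green torus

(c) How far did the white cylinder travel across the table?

1.6

The white cylinder was near (4.7, 6.0) before and (5.5, 4.6) after, so it travelled √(0.8² + 1.4²) ≈ 1.6 units.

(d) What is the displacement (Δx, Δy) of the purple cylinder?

(1.2, 0.2)

From the two frames, the purple cylinder sits at roughly (2.3, 1.6) before and (3.5, 1.8) after.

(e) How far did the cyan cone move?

2.6

The cyan cone moved from about (3.8, 2.3) to (1.3, 3.0), a distance of √(2.5² + 0.7²) ≈ 2.6.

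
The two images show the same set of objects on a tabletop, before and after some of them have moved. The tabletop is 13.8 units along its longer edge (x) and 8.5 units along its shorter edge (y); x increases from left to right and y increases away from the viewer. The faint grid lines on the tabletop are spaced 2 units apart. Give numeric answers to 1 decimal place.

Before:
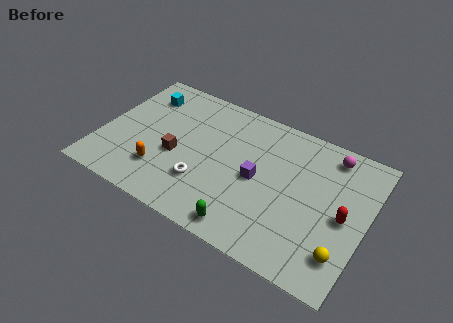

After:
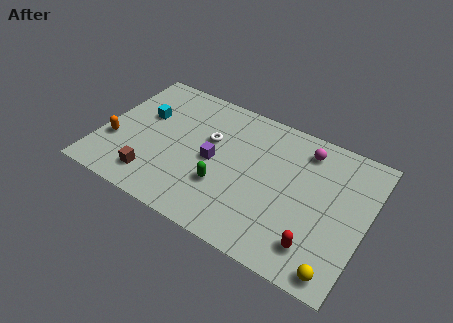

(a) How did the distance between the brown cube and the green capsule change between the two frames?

-1.1

They were about 4.8 units apart before and 3.7 after — 1.1 units closer together.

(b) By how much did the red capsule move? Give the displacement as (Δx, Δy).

(-1.1, -2.3)

From the two frames, the red capsule sits at roughly (12.7, 4.0) before and (11.6, 1.7) after.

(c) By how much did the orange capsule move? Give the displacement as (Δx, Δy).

(-2.6, 0.7)

The orange capsule was at about (3.4, 2.2) and moved to about (0.8, 2.9).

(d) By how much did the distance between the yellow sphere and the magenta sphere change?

+1.0

The distance was about 5.6 in the first image and 6.6 in the second, so they moved 1.0 units further apart.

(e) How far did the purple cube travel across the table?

2.3

From (8.2, 4.1) to (5.9, 4.1), the purple cube covered √(2.3² + 0.0²) ≈ 2.3 units.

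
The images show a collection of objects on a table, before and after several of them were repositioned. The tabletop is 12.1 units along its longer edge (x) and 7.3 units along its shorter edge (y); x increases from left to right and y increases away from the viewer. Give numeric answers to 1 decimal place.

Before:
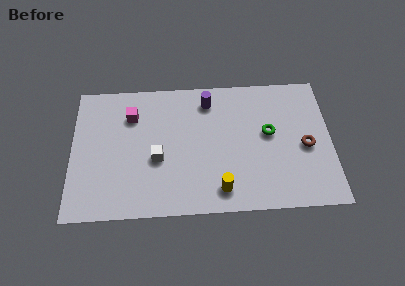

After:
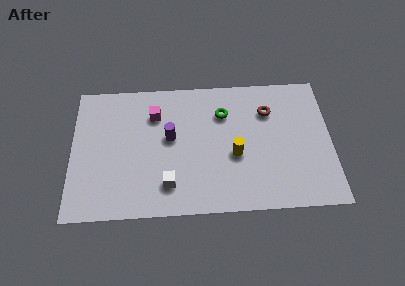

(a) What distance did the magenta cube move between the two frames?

1.1

From (2.8, 5.4) to (3.9, 5.4), the magenta cube covered √(1.1² + 0.0²) ≈ 1.1 units.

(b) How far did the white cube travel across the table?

1.5

From (4.0, 3.0) to (4.5, 1.6), the white cube covered √(0.5² + 1.4²) ≈ 1.5 units.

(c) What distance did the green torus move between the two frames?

2.4

From (9.2, 4.1) to (7.1, 5.3), the green torus covered √(2.1² + 1.2²) ≈ 2.4 units.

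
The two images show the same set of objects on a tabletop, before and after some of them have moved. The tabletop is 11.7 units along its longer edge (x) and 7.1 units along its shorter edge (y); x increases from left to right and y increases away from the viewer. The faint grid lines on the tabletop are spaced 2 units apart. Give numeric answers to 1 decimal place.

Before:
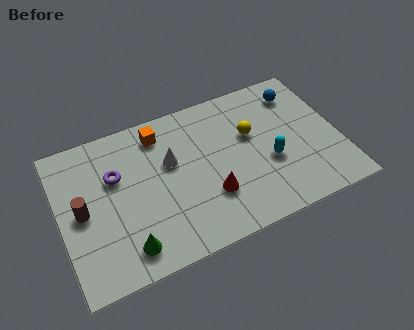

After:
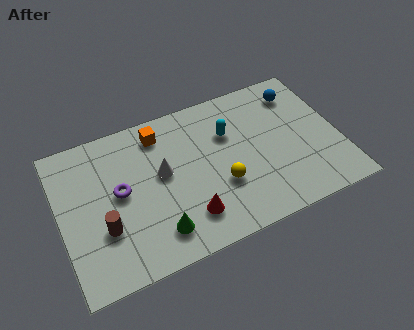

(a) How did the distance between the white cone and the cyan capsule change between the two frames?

-1.3

The distance was about 4.3 in the first image and 3.0 in the second, so they moved 1.3 units closer together.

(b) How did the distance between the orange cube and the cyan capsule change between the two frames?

-2.3

Before: roughly 5.3 units apart; after: 3.0. That's 2.3 units closer together.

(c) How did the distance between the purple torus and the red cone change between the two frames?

-1.0

They were about 4.4 units apart before and 3.4 after — 1.0 units closer together.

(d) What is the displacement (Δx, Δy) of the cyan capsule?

(-1.5, 2.0)

The cyan capsule started near (8.7, 2.8) and ended near (7.2, 4.8).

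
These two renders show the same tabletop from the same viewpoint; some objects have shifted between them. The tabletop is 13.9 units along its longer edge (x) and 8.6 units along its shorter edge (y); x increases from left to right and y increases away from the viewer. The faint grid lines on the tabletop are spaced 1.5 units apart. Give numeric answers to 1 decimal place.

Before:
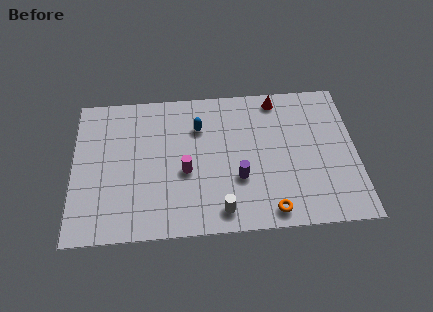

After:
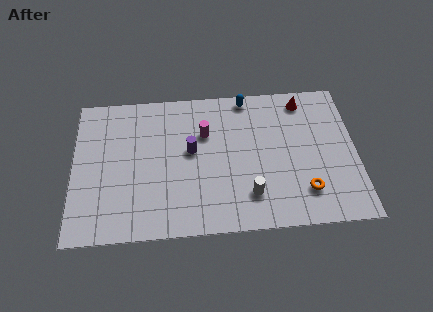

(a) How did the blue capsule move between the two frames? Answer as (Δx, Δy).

(2.4, 1.6)

From the two frames, the blue capsule sits at roughly (6.2, 6.2) before and (8.6, 7.8) after.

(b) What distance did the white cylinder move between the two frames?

1.6

The white cylinder moved from about (7.2, 1.2) to (8.6, 2.0), a distance of √(1.4² + 0.8²) ≈ 1.6.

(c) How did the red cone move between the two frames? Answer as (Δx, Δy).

(1.3, -0.2)

The red cone started near (10.1, 7.6) and ended near (11.4, 7.4).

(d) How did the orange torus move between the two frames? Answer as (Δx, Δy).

(1.7, 1.0)

The orange torus was at about (9.6, 1.0) and moved to about (11.3, 2.0).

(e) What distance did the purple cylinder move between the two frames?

2.9

The purple cylinder was near (8.1, 3.0) before and (5.8, 4.8) after, so it travelled √(2.3² + 1.8²) ≈ 2.9 units.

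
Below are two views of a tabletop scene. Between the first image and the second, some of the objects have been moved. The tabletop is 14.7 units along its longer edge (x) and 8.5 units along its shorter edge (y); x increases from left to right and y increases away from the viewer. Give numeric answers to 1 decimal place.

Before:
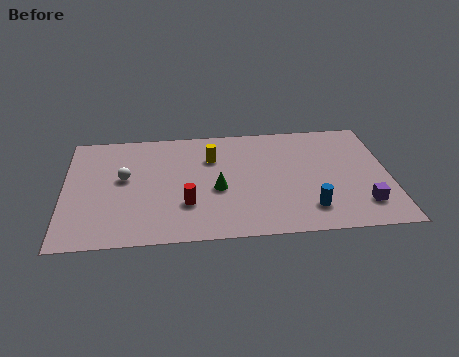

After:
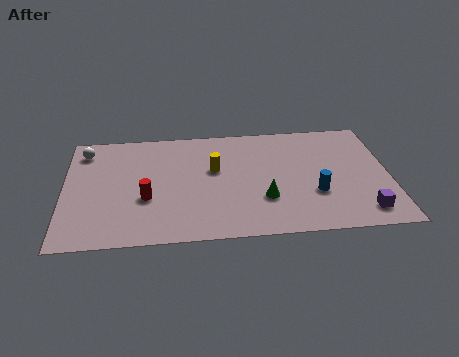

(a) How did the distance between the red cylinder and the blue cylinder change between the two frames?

+2.0

They were about 5.6 units apart before and 7.6 after — 2.0 units further apart.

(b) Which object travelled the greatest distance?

the white sphere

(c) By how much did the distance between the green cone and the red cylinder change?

+3.6

Before: roughly 1.7 units apart; after: 5.3. That's 3.6 units further apart.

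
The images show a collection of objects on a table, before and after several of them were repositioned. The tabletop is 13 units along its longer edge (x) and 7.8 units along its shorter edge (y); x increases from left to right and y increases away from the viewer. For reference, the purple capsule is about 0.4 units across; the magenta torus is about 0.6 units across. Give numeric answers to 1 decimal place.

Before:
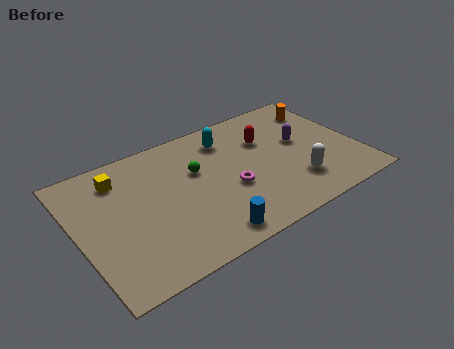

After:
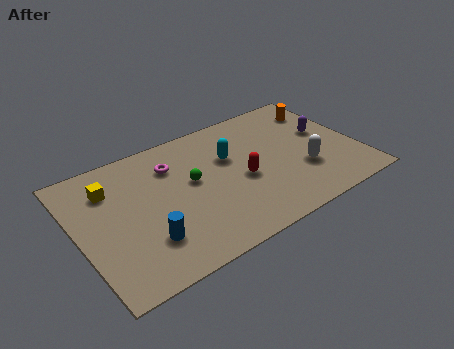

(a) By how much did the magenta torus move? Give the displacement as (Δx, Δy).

(-2.3, 2.7)

The magenta torus started near (6.9, 3.1) and ended near (4.6, 5.8).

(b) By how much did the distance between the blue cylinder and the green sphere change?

-0.5

The distance was about 3.9 in the first image and 3.4 in the second, so they moved 0.5 units closer together.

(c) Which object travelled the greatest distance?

the magenta torus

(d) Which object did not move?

the orange cylinder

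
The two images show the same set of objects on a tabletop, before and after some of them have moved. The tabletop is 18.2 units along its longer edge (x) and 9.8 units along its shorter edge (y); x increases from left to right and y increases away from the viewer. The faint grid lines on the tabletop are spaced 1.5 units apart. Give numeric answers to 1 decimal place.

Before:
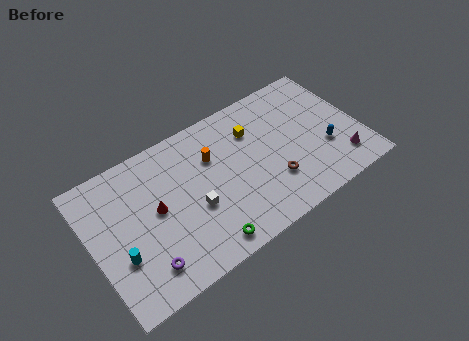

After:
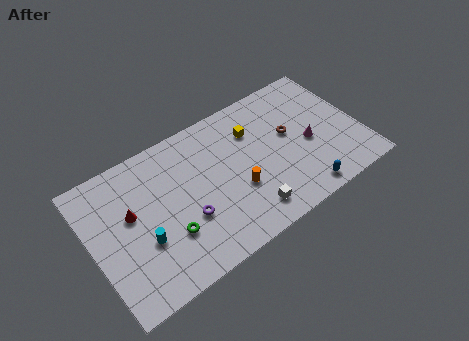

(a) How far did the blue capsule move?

3.1

The blue capsule was near (15.7, 3.4) before and (13.6, 1.1) after, so it travelled √(2.1² + 2.3²) ≈ 3.1 units.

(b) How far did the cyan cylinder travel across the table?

1.6

From (1.6, 3.4) to (3.2, 3.6), the cyan cylinder covered √(1.6² + 0.2²) ≈ 1.6 units.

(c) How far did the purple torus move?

3.5

The purple torus was near (3.0, 1.9) before and (6.1, 3.5) after, so it travelled √(3.1² + 1.6²) ≈ 3.5 units.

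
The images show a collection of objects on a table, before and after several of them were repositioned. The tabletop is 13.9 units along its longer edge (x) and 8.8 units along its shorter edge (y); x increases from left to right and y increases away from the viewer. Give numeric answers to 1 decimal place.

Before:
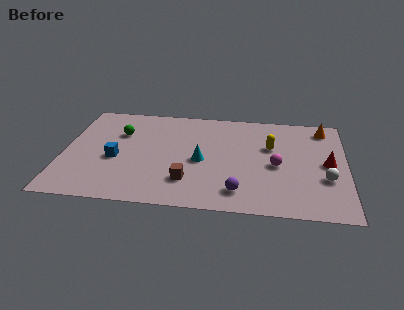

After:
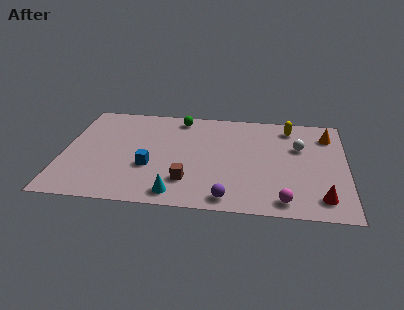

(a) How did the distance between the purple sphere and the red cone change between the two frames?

-0.6

The distance was about 5.1 in the first image and 4.5 in the second, so they moved 0.6 units closer together.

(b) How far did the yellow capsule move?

2.0

The yellow capsule was near (10.2, 5.6) before and (11.1, 7.4) after, so it travelled √(0.9² + 1.8²) ≈ 2.0 units.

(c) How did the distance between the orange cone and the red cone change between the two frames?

+2.3

They were about 3.1 units apart before and 5.4 after — 2.3 units further apart.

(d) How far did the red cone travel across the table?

2.9

The red cone was near (13.0, 4.4) before and (12.7, 1.5) after, so it travelled √(0.3² + 2.9²) ≈ 2.9 units.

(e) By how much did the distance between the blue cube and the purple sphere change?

-2.0

The distance was about 6.5 in the first image and 4.5 in the second, so they moved 2.0 units closer together.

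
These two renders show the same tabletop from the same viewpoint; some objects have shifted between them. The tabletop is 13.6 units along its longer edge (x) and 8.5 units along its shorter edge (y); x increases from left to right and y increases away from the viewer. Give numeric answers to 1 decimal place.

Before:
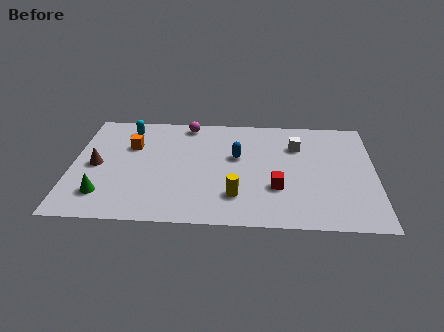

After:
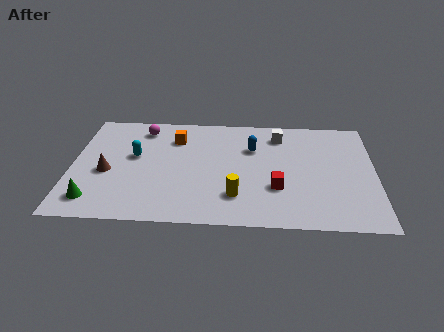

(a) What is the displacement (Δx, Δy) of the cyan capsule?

(0.4, -2.2)

From the two frames, the cyan capsule sits at roughly (2.4, 7.1) before and (2.8, 4.9) after.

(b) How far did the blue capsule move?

1.0

The blue capsule moved from about (7.4, 5.1) to (8.1, 5.8), a distance of √(0.7² + 0.7²) ≈ 1.0.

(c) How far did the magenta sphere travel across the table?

2.1

The magenta sphere moved from about (5.1, 7.6) to (3.1, 7.1), a distance of √(2.0² + 0.5²) ≈ 2.1.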